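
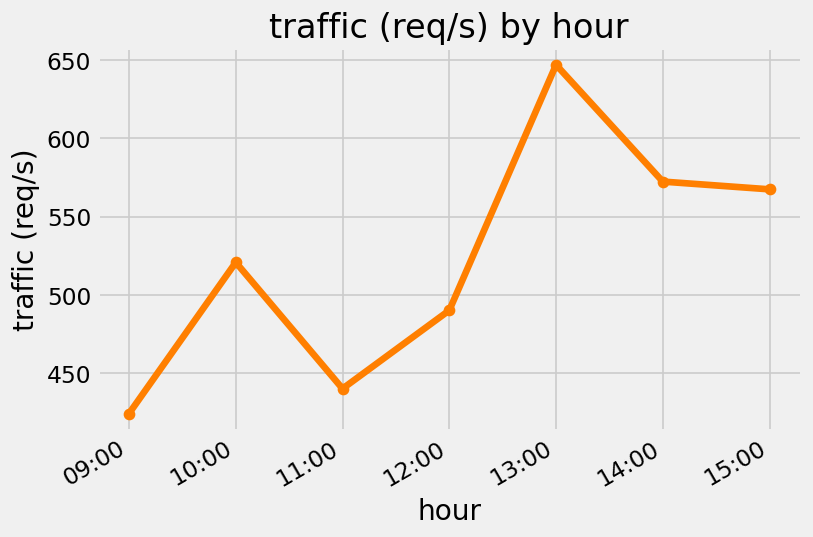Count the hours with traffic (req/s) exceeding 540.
Above 540: 13:00, 14:00, 15:00.

3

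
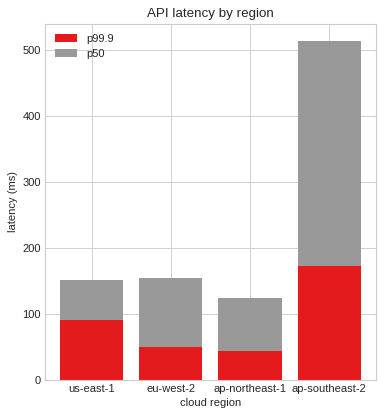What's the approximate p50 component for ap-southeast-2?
≈ 350

p50 top ≈ 500, bottom ≈ 150; segment ≈ 350.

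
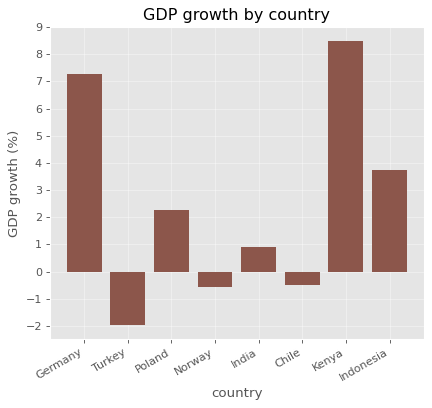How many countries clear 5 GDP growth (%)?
2

Above 5: Germany, Kenya.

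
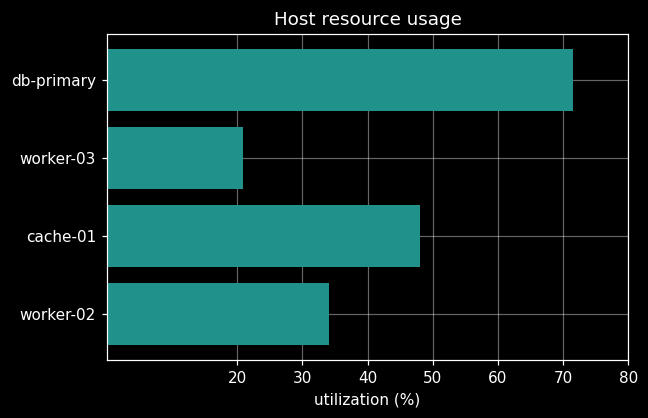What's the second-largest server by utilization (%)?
Top 3: db-primary ≈ 70, cache-01 ≈ 50, worker-02 ≈ 30.

cache-01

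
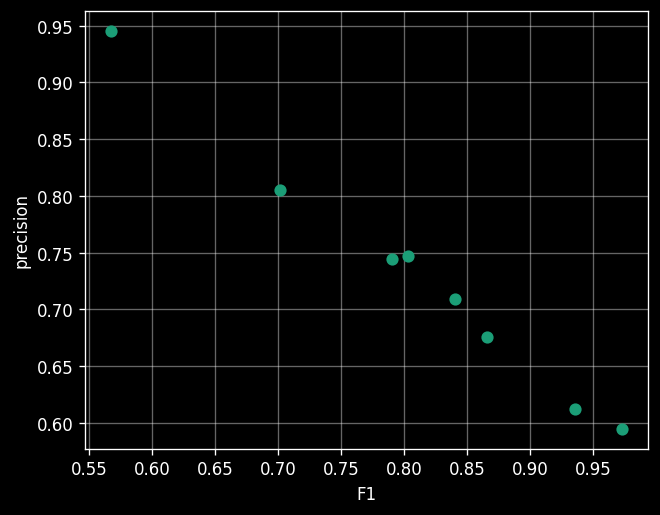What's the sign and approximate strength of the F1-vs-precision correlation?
Points are negatively correlated; strong (|r| ≈ 1.0).

negative, strong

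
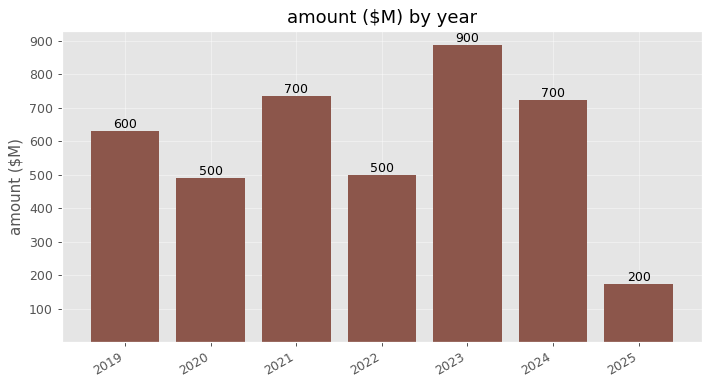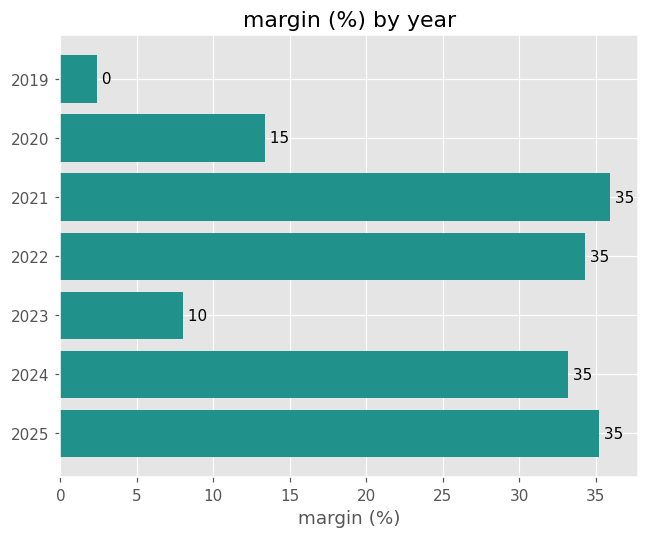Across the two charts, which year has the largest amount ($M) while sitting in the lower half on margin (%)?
Chart 2 median margin (%) ≈ 35; below-median years: 2019, 2020, 2023. Among those, 2023 has the highest amount ($M) (≈ 900).

2023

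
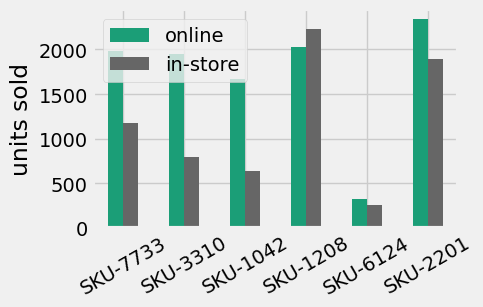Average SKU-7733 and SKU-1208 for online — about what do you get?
(2000 + 2000) / 2 ≈ 2000.

≈ 2000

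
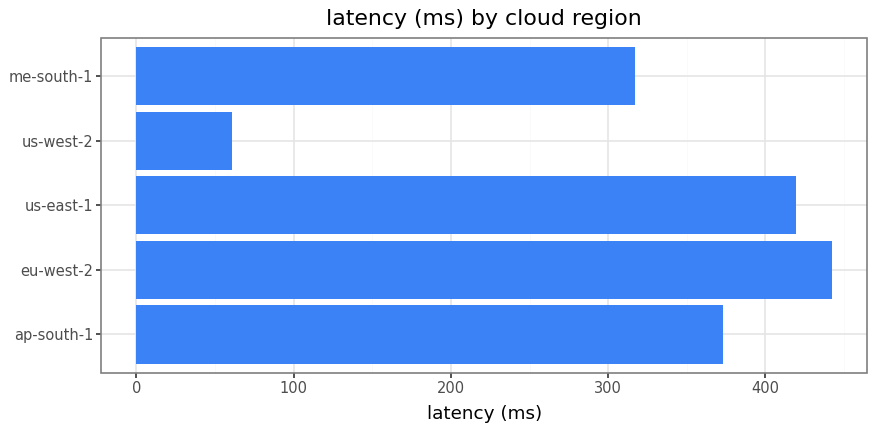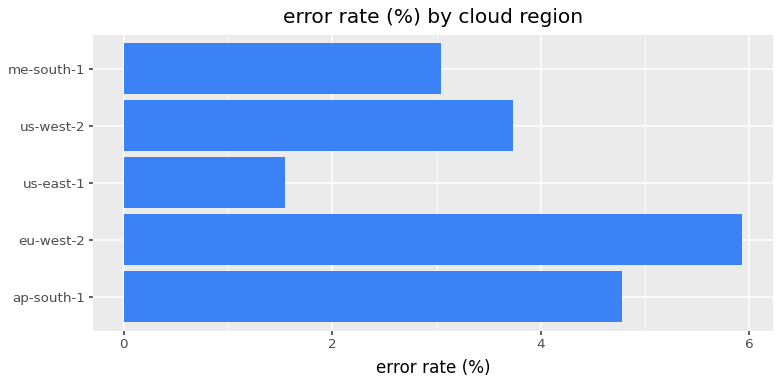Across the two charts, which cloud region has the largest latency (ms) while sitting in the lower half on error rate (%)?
Chart 2 median error rate (%) ≈ 4; below-median cloud regions: us-east-1, me-south-1. Among those, us-east-1 has the highest latency (ms) (≈ 400).

us-east-1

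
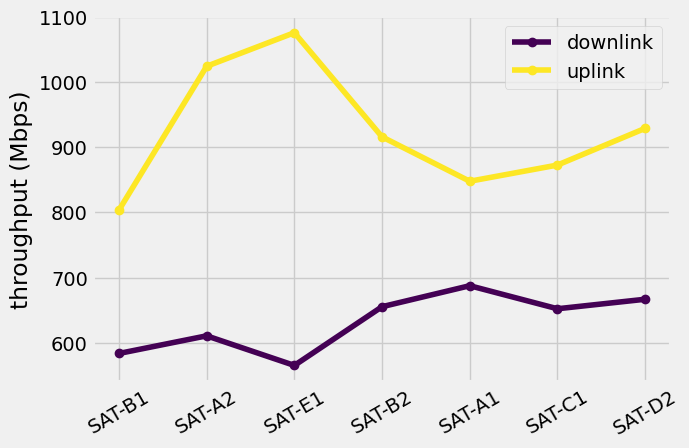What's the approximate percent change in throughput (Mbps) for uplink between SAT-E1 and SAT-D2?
SAT-E1 ≈ 1100, SAT-D2 ≈ 950; (950 − 1100) / 1100 ≈ -13.6%.

≈ -13.6%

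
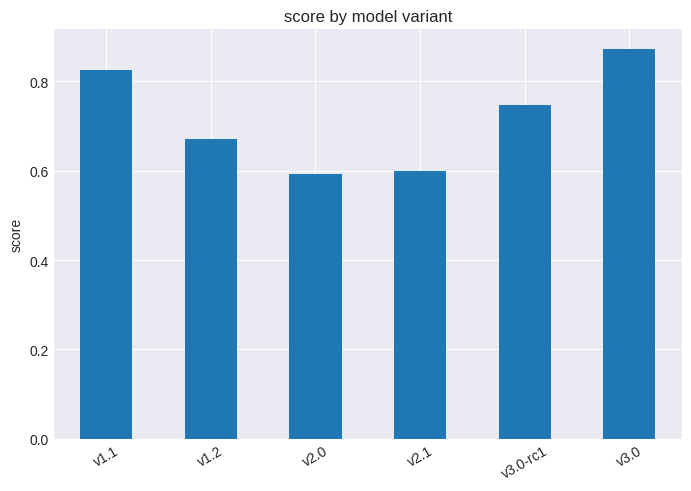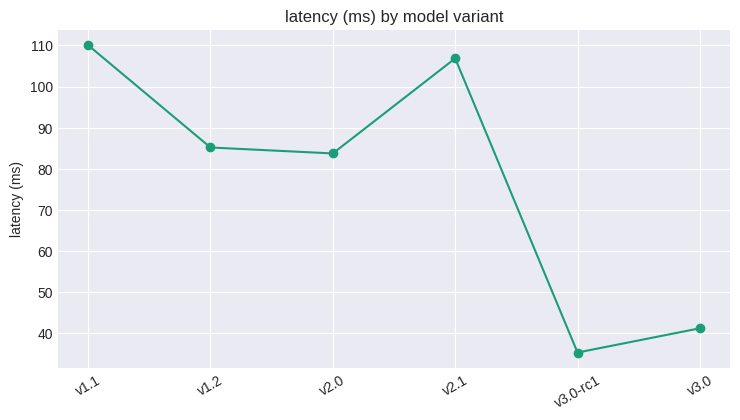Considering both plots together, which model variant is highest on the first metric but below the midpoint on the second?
v3.0

Chart 2 median latency (ms) ≈ 80; below-median model variants: v2.0, v3.0-rc1, v3.0. Among those, v3.0 has the highest score (≈ 0.9).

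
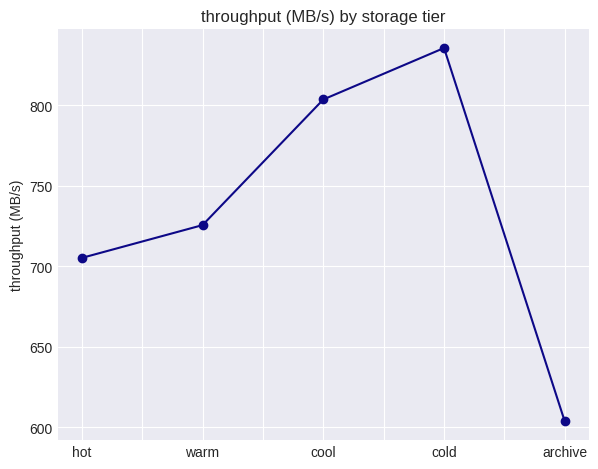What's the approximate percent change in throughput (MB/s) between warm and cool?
≈ +11.1%

warm ≈ 720, cool ≈ 800; (800 − 720) / 720 ≈ +11.1%.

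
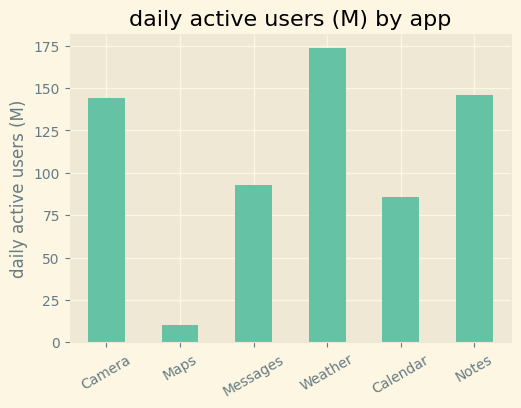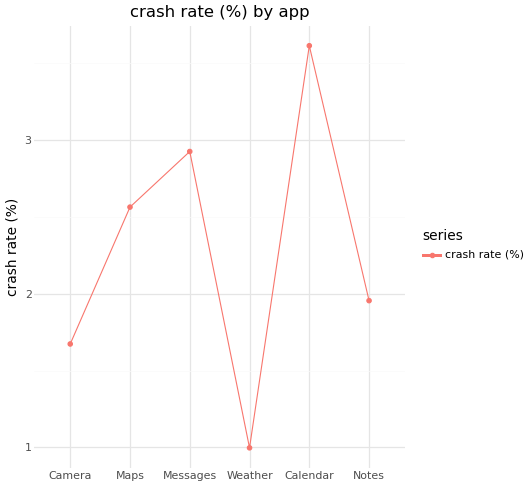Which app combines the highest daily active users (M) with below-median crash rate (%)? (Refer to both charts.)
Weather

Chart 2 median crash rate (%) ≈ 2.5; below-median apps: Camera, Weather, Notes. Among those, Weather has the highest daily active users (M) (≈ 180).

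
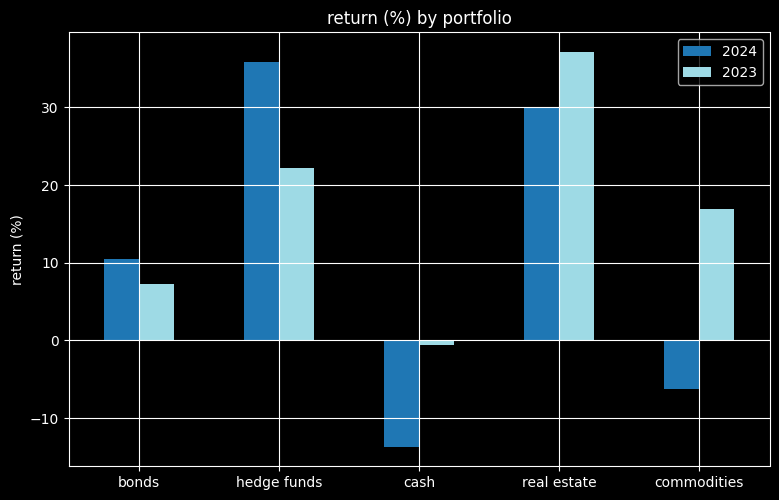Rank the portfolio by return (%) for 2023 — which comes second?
hedge funds

Top 3 for 2023: real estate ≈ 35, hedge funds ≈ 20, commodities ≈ 15.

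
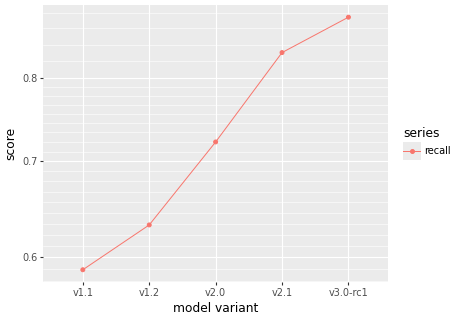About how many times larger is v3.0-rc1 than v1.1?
v3.0-rc1 ≈ 0.90, v1.1 ≈ 0.60; 0.90/0.60 ≈ 1.5.

≈ 1.5×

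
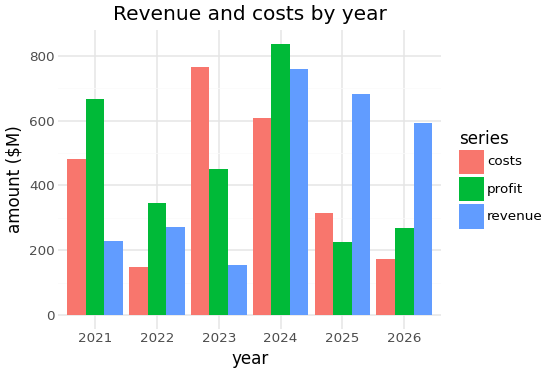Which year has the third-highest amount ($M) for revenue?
2026

Top 4 for revenue: 2024 ≈ 800, 2025 ≈ 700, 2026 ≈ 600, 2022 ≈ 300.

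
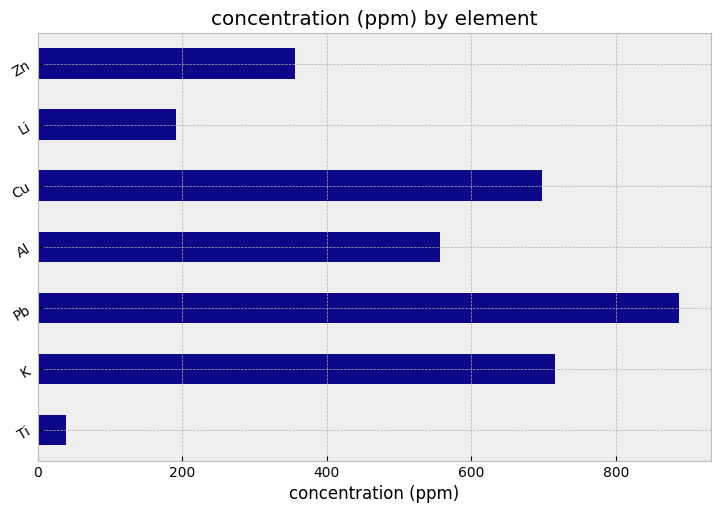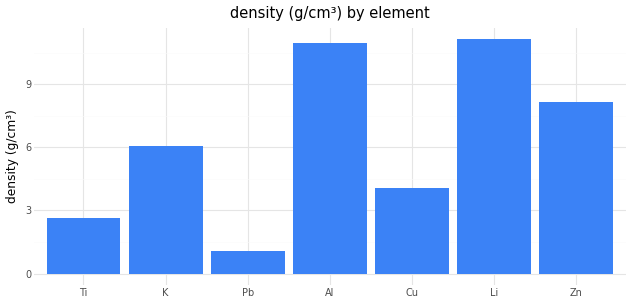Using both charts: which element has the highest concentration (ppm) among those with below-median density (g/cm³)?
Pb

Chart 2 median density (g/cm³) ≈ 6; below-median elements: Ti, Pb, Cu. Among those, Pb has the highest concentration (ppm) (≈ 900).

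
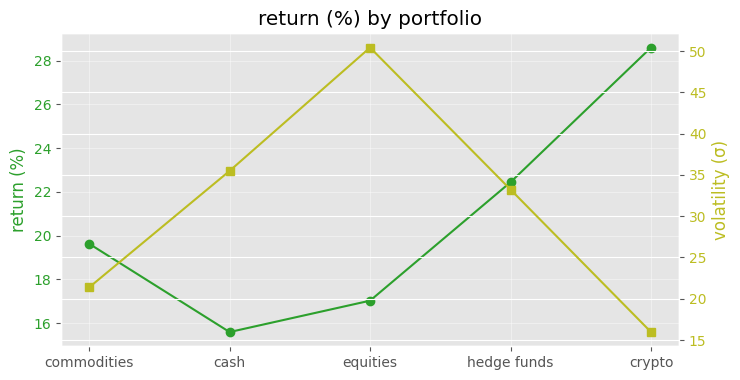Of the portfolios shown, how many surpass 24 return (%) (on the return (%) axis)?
Above 24: crypto.

1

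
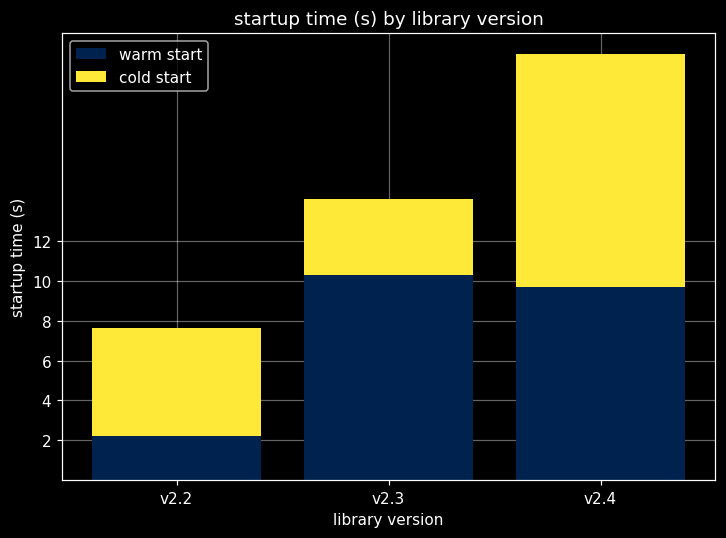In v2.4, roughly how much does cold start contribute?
≈ 12

cold start top ≈ 22, bottom ≈ 10; segment ≈ 12.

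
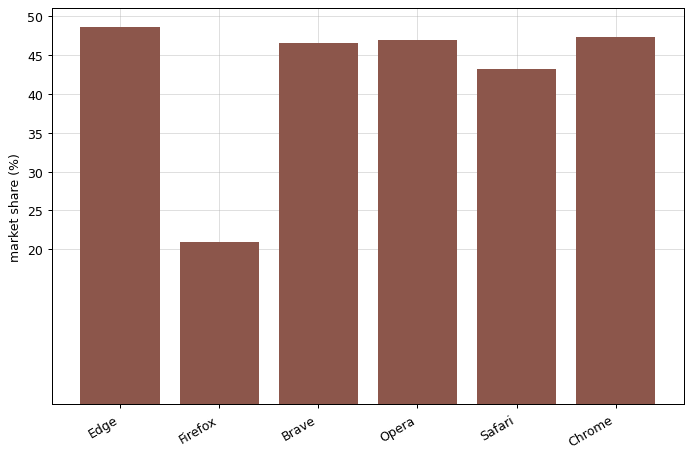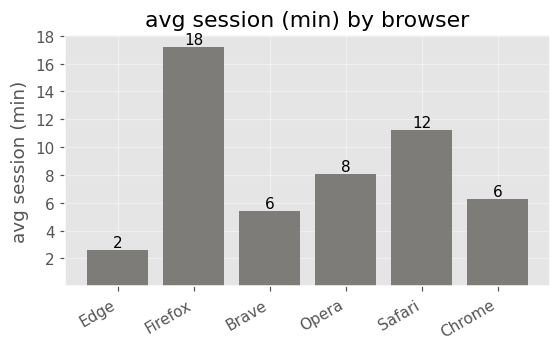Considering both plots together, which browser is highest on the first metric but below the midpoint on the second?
Edge

Chart 2 median avg session (min) ≈ 8; below-median browsers: Edge, Brave, Chrome. Among those, Edge has the highest market share (%) (≈ 50).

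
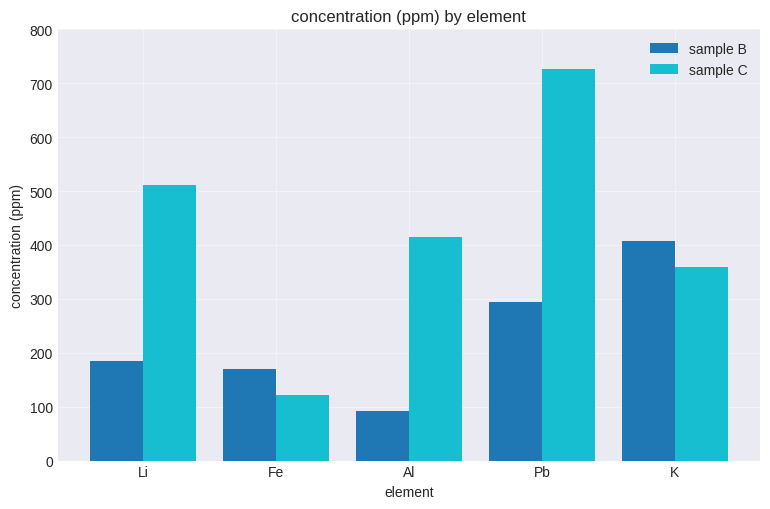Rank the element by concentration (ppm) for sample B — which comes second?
Pb

Top 3 for sample B: K ≈ 400, Pb ≈ 300, Li ≈ 200.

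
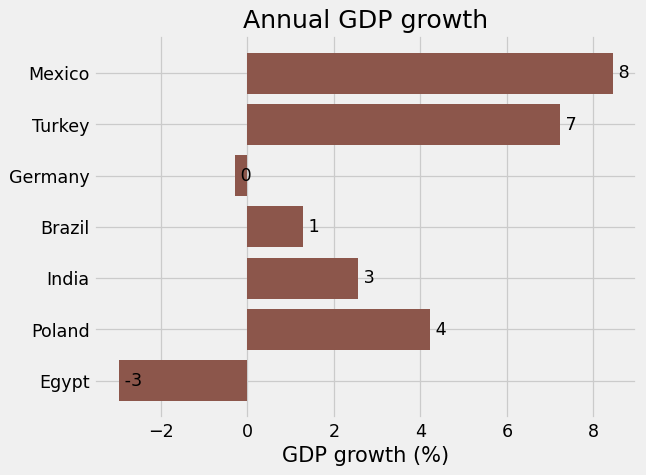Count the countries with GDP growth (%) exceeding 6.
Above 6: Mexico, Turkey.

2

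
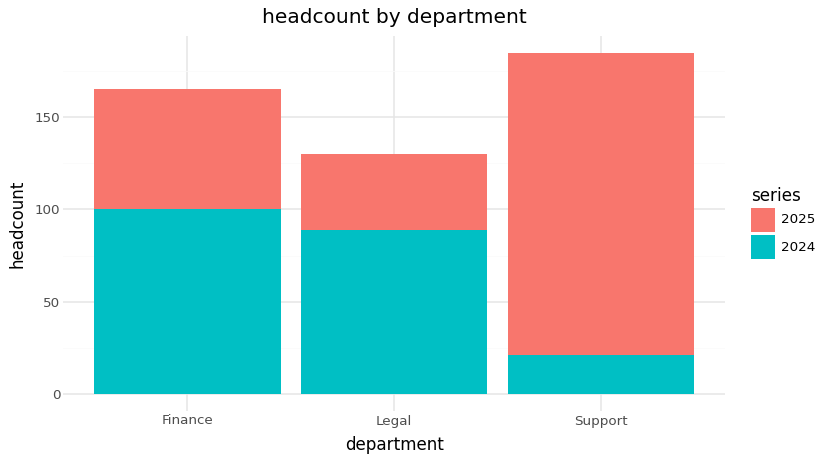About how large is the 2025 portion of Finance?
≈ 60

2025 top ≈ 160, bottom ≈ 100; segment ≈ 60.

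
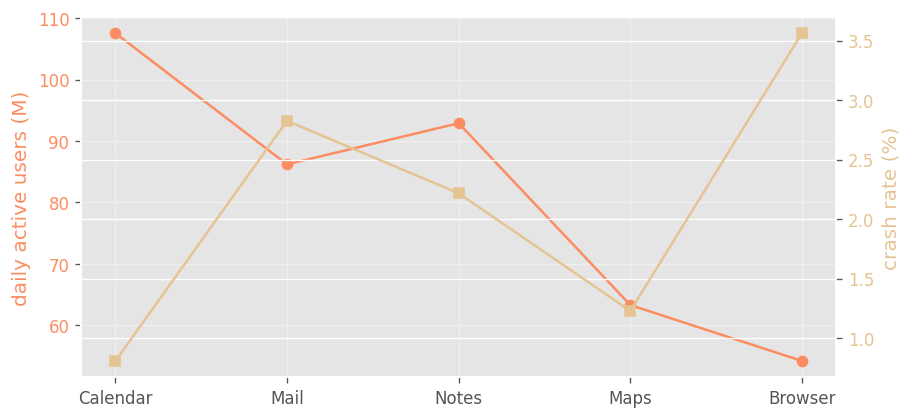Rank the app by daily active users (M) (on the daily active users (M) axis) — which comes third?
Mail

Top 4 (on the daily active users (M) axis): Calendar ≈ 110, Notes ≈ 95, Mail ≈ 85, Maps ≈ 65.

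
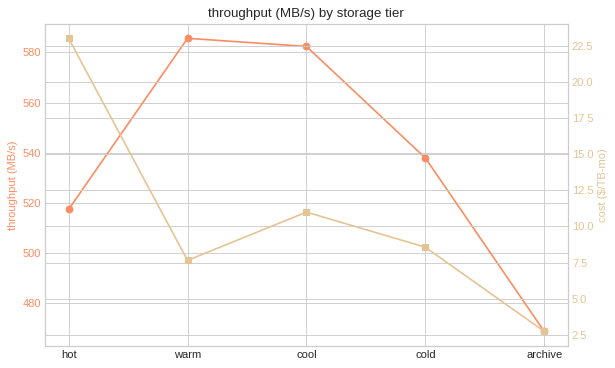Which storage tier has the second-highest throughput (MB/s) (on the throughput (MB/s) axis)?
Top 3 (on the throughput (MB/s) axis): warm ≈ 590, cool ≈ 580, cold ≈ 540.

cool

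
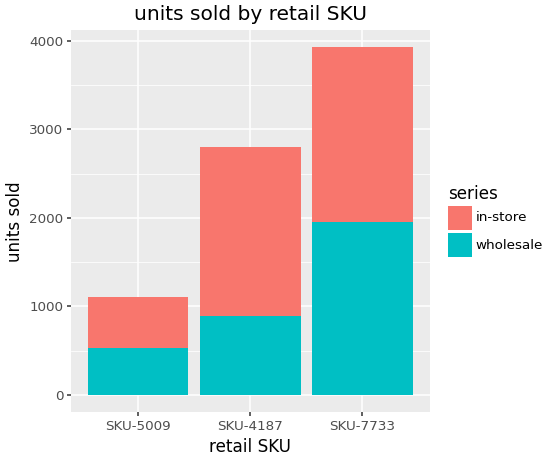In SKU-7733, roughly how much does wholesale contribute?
≈ 2000

wholesale top ≈ 2000, bottom ≈ 0; segment ≈ 2000.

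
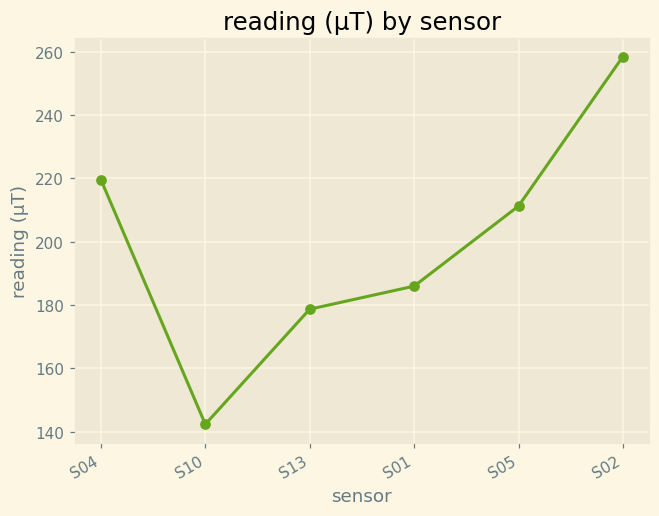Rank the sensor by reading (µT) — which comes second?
S04

Top 3: S02 ≈ 260, S04 ≈ 220, S05 ≈ 210.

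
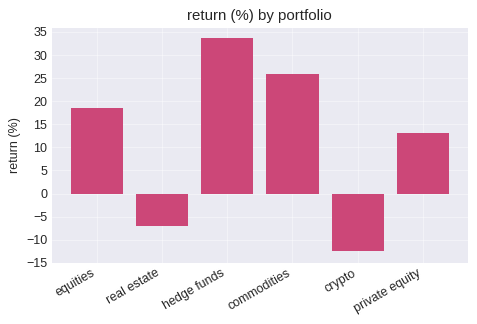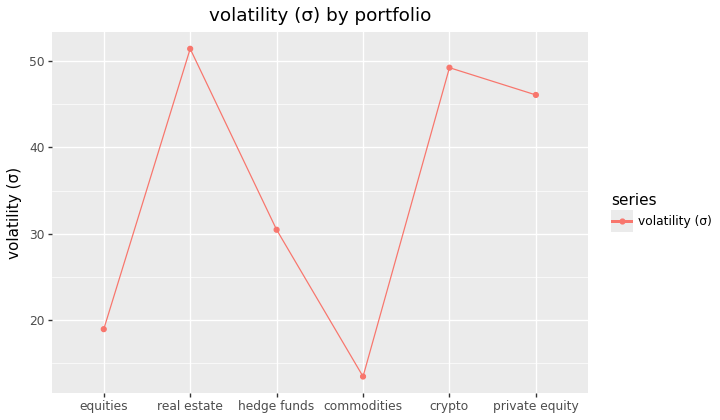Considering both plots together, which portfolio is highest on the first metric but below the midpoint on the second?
Chart 2 median volatility (σ) ≈ 40; below-median portfolios: equities, hedge funds, commodities. Among those, hedge funds has the highest return (%) (≈ 35).

hedge funds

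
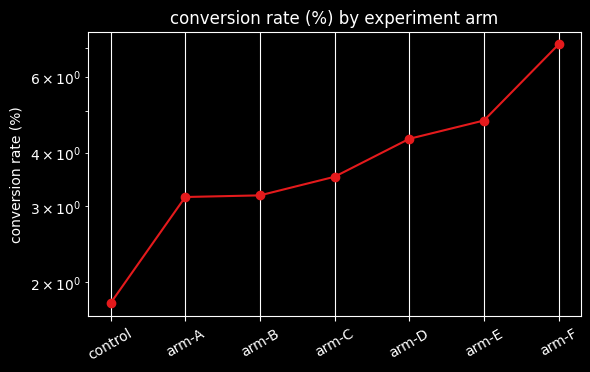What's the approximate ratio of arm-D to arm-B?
arm-D ≈ 4.5, arm-B ≈ 3.0; 4.5/3.0 ≈ 1.5.

≈ 1.5×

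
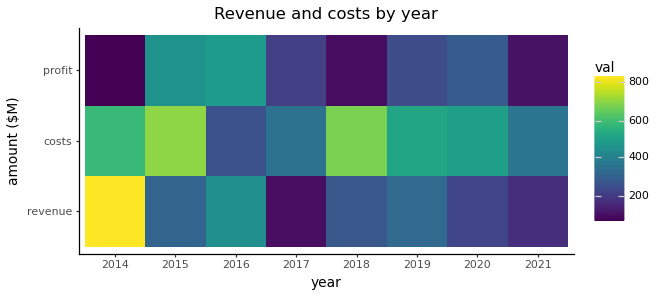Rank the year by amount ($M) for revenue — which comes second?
Top 3 for revenue: 2014 ≈ 800, 2016 ≈ 400, 2019 ≈ 300.

2016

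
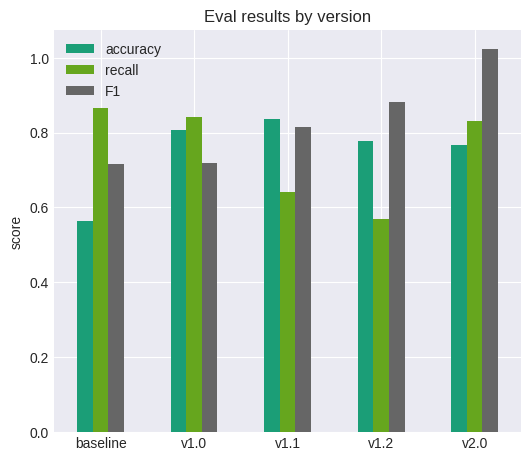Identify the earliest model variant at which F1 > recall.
v1.1

v1.0: F1 ≈ 0.7 vs recall ≈ 0.8 (not yet); v1.1: F1 ≈ 0.8 vs recall ≈ 0.6 (first crossover).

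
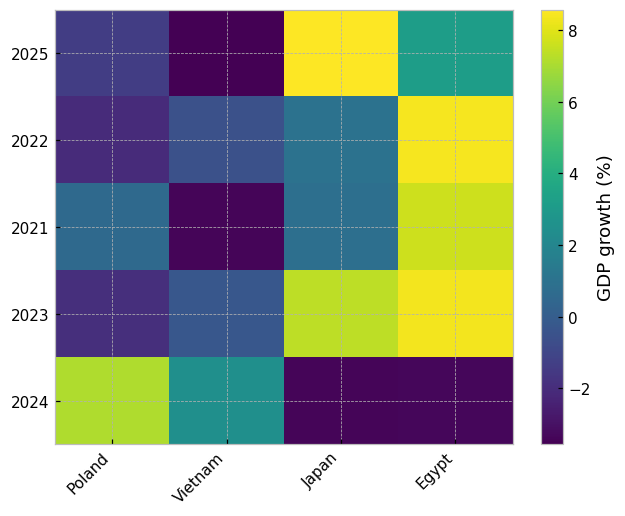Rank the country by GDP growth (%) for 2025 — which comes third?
Poland

Top 4 for 2025: Japan ≈ 8, Egypt ≈ 4, Poland ≈ -2, Vietnam ≈ -4.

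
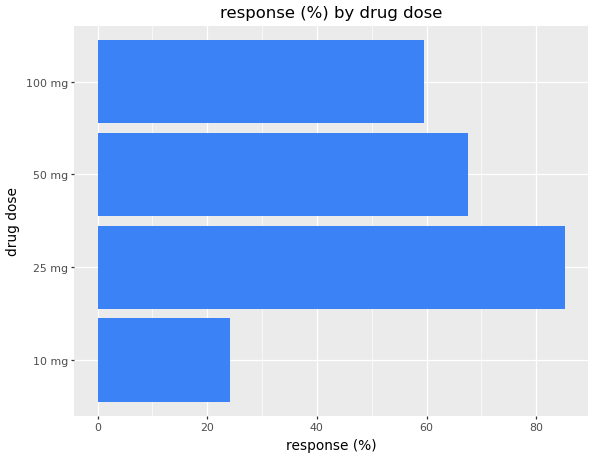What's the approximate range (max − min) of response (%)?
≈ 70

Max 25 mg ≈ 90, min 10 mg ≈ 20; range ≈ 70.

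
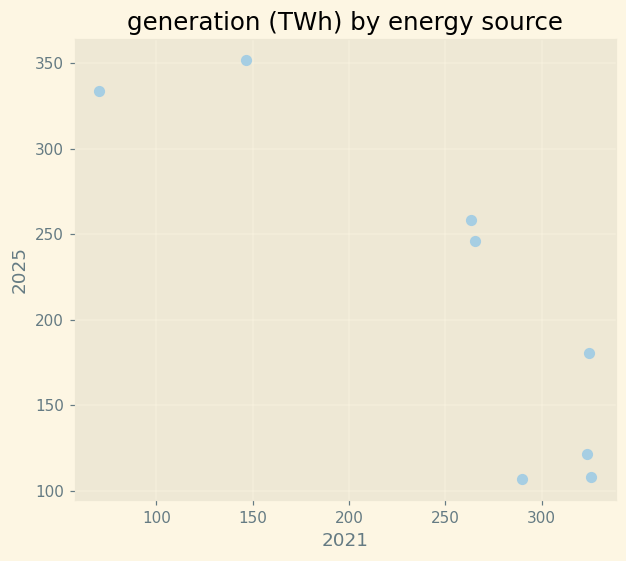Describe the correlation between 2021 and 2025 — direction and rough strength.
Points are negatively correlated; strong (|r| ≈ 0.9).

negative, strong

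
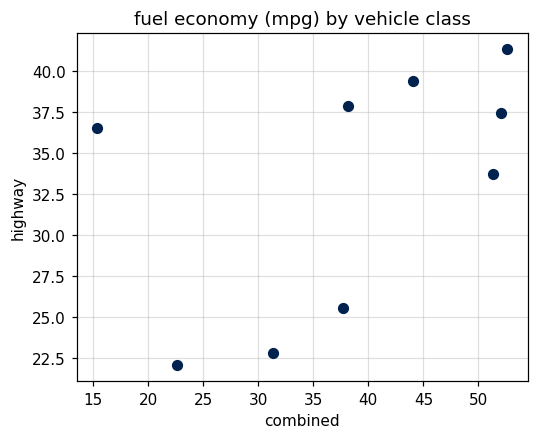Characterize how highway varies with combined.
Points are positively correlated; moderate (|r| ≈ 0.5).

positive, moderate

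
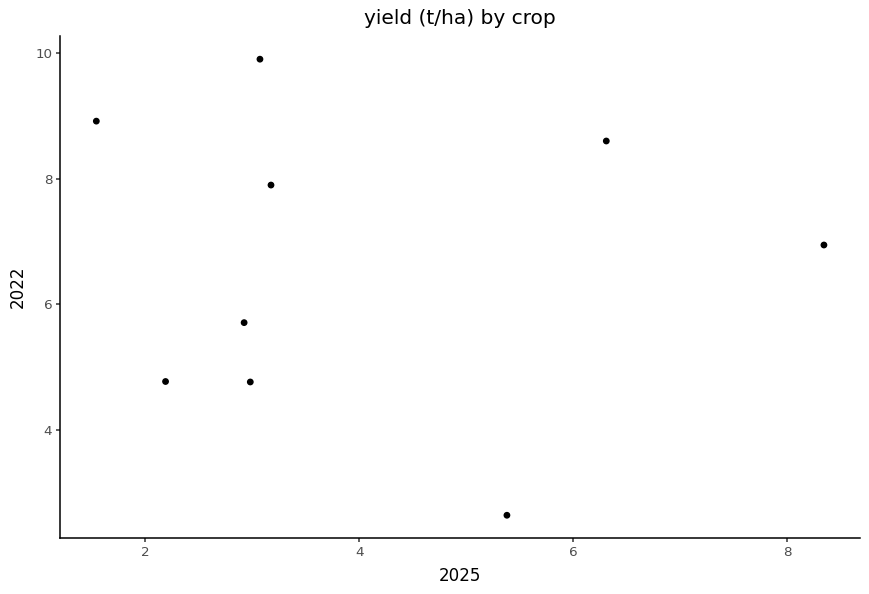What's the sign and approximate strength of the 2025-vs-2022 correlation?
no clear correlation

Points are roughly uncorrelated; weak (|r| ≈ 0.1).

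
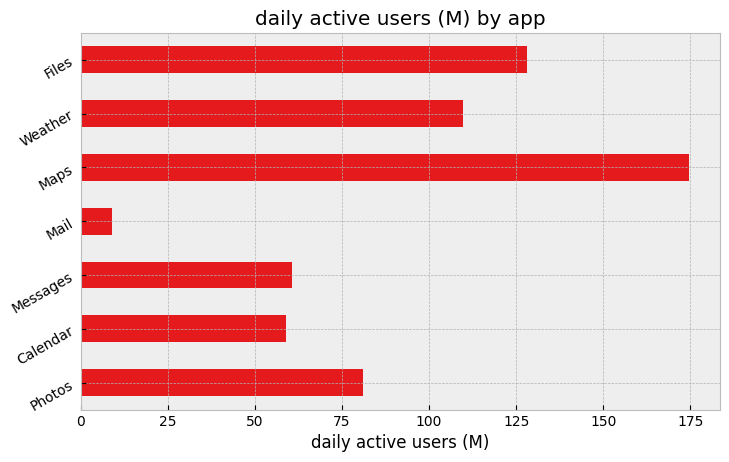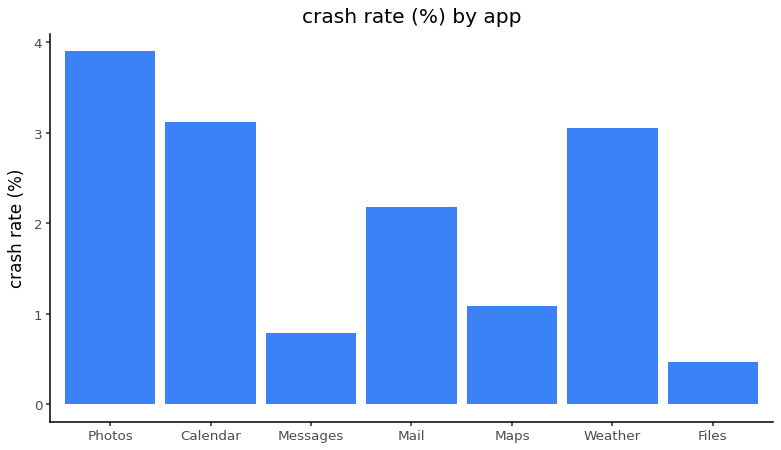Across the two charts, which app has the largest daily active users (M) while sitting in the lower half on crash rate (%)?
Maps

Chart 2 median crash rate (%) ≈ 2; below-median apps: Messages, Maps, Files. Among those, Maps has the highest daily active users (M) (≈ 180).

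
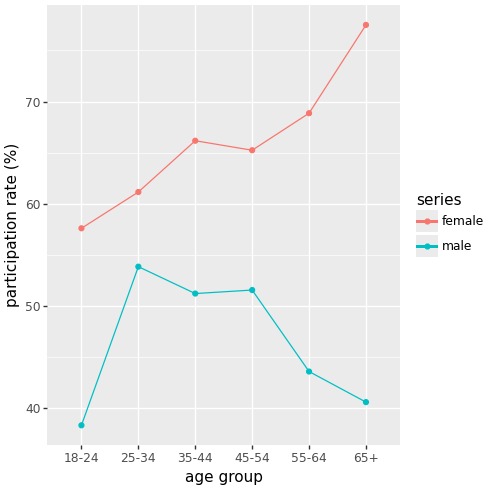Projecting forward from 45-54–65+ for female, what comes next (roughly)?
≈ 80

Last three: 65, 70, 75 → slope ≈ 5/step → next ≈ 80.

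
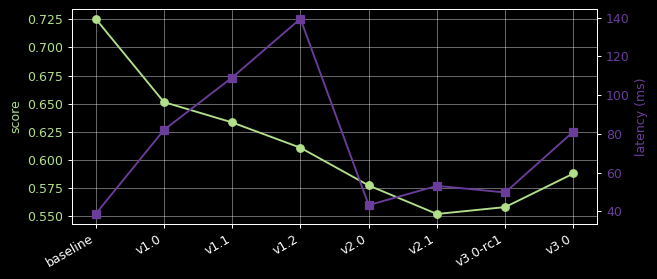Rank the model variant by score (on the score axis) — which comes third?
Top 4 (on the score axis): baseline ≈ 0.72, v1.0 ≈ 0.66, v1.1 ≈ 0.64, v1.2 ≈ 0.62.

v1.1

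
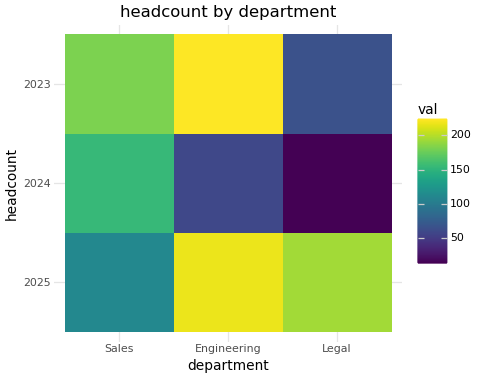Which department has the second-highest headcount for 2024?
Top 3 for 2024: Sales ≈ 160, Engineering ≈ 60, Legal ≈ 20.

Engineering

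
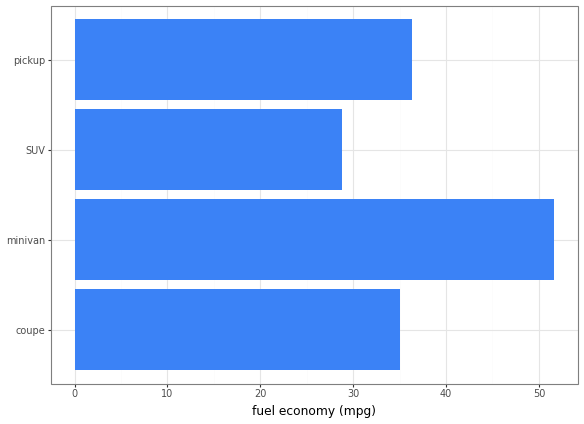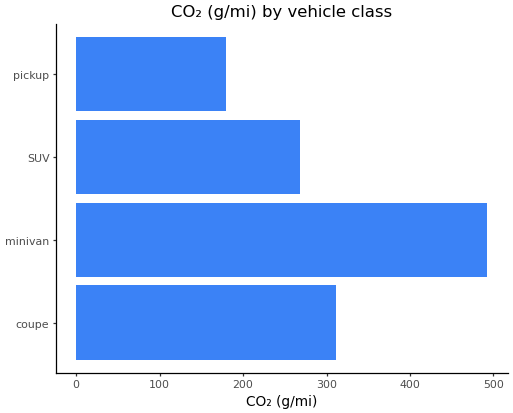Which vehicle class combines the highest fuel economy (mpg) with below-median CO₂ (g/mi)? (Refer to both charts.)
pickup

Chart 2 median CO₂ (g/mi) ≈ 300; below-median vehicle classes: SUV, pickup. Among those, pickup has the highest fuel economy (mpg) (≈ 35).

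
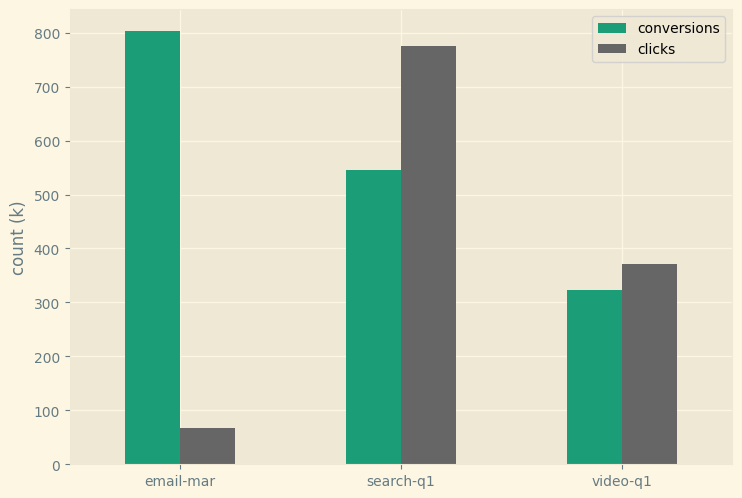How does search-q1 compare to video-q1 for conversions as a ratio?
search-q1 ≈ 500, video-q1 ≈ 300; 500/300 ≈ 1.67.

≈ 1.67×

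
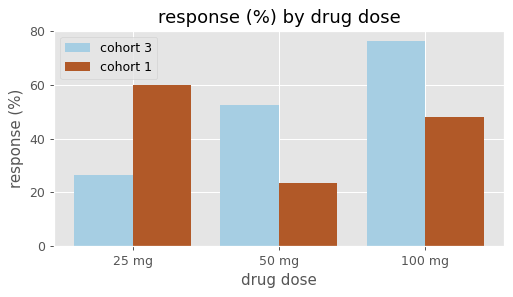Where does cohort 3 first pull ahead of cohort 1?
25 mg: cohort 3 ≈ 30 vs cohort 1 ≈ 60 (not yet); 50 mg: cohort 3 ≈ 50 vs cohort 1 ≈ 20 (first crossover).

50 mg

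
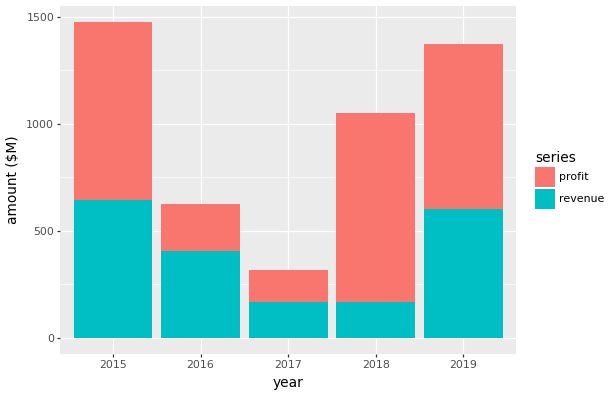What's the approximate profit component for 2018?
≈ 800

profit top ≈ 1000, bottom ≈ 200; segment ≈ 800.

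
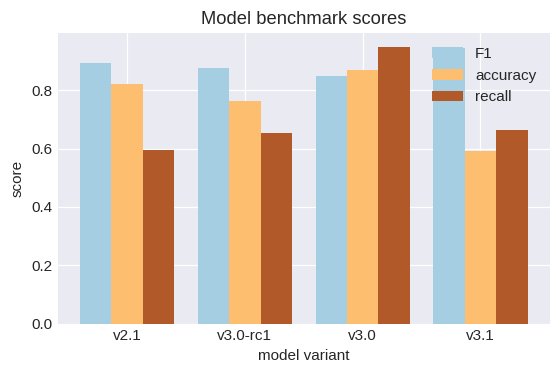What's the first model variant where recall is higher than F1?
v3.0-rc1: recall ≈ 0.7 vs F1 ≈ 0.9 (not yet); v3.0: recall ≈ 0.9 vs F1 ≈ 0.8 (first crossover).

v3.0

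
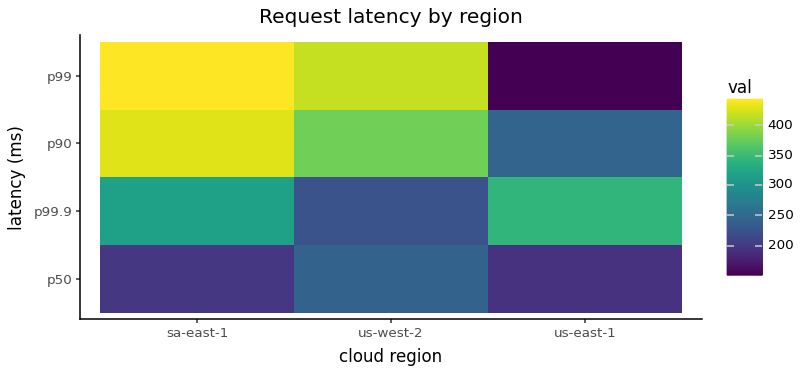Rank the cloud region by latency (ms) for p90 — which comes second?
Top 3 for p90: sa-east-1 ≈ 425, us-west-2 ≈ 375, us-east-1 ≈ 250.

us-west-2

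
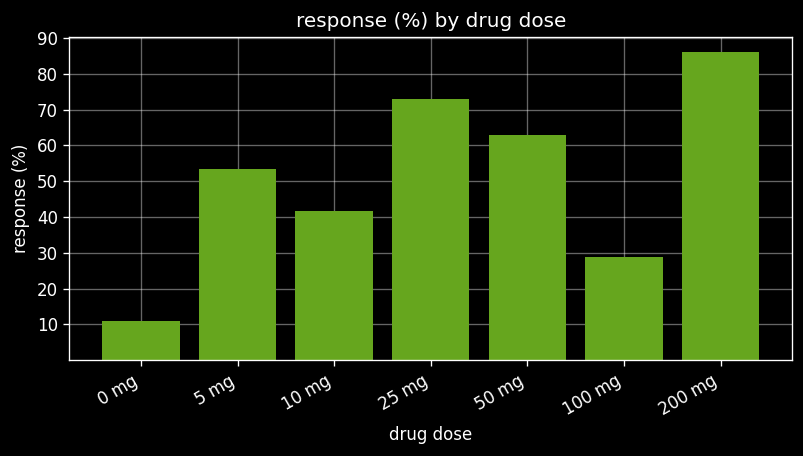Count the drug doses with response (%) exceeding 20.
Above 20: 5 mg, 10 mg, 25 mg, 50 mg, 100 mg, 200 mg.

6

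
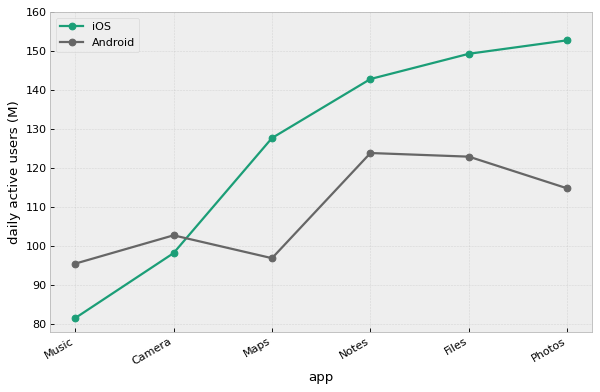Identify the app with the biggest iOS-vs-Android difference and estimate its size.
Photos: iOS ≈ 150, Android ≈ 110 → gap ≈ 40. Next-largest (Maps) is only ≈ 30.

Photos, ≈ 40 M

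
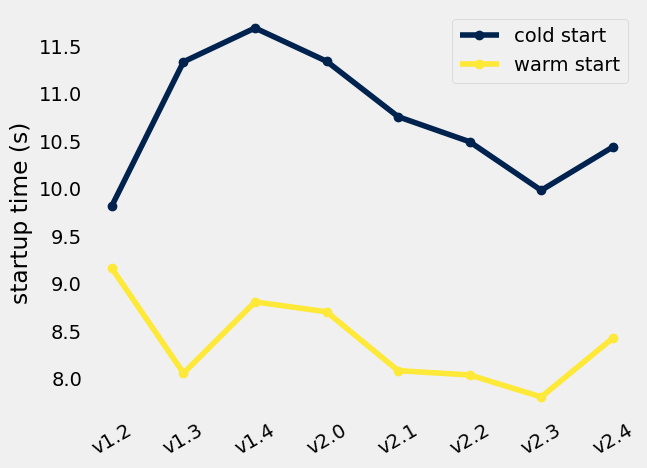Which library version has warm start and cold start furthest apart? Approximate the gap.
v1.3, ≈ 3.5 s

v1.3: warm start ≈ 8.0, cold start ≈ 11.5 → gap ≈ 3.5. Next-largest (v1.4) is only ≈ 2.5.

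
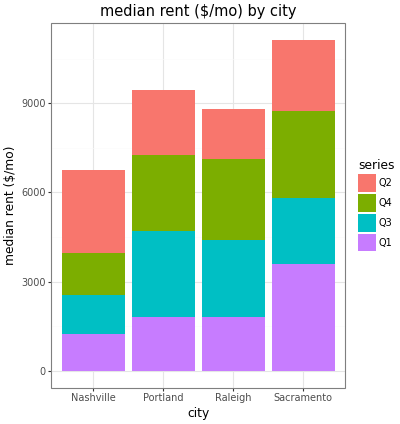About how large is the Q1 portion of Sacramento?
≈ 4000

Q1 top ≈ 4000, bottom ≈ 0; segment ≈ 4000.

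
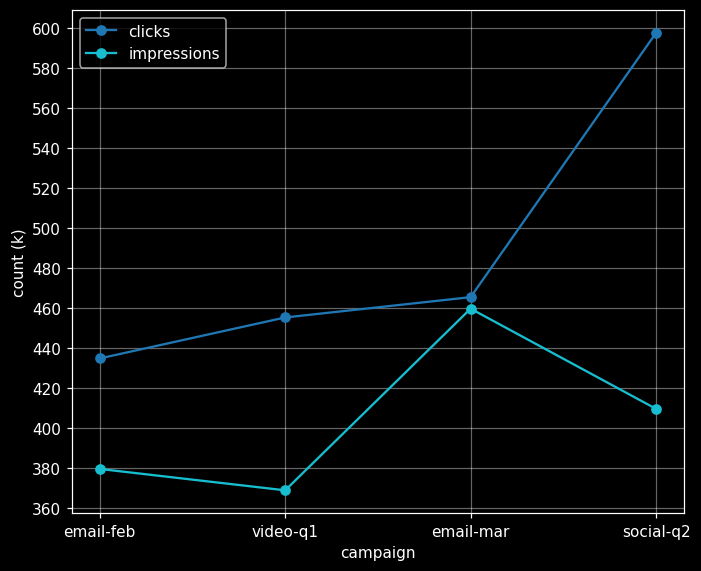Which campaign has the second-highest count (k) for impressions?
Top 3 for impressions: email-mar ≈ 460, social-q2 ≈ 400, email-feb ≈ 380.

social-q2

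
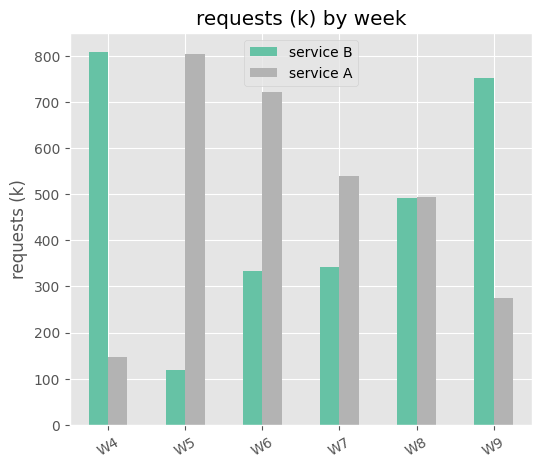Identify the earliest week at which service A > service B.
W4: service A ≈ 100 vs service B ≈ 800 (not yet); W5: service A ≈ 800 vs service B ≈ 100 (first crossover).

W5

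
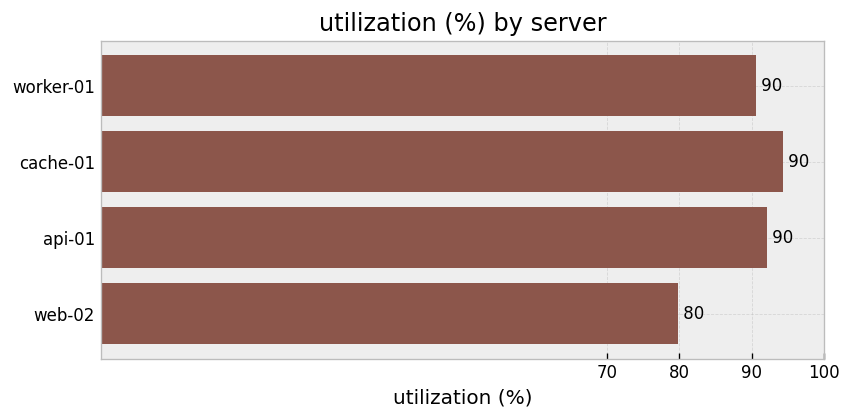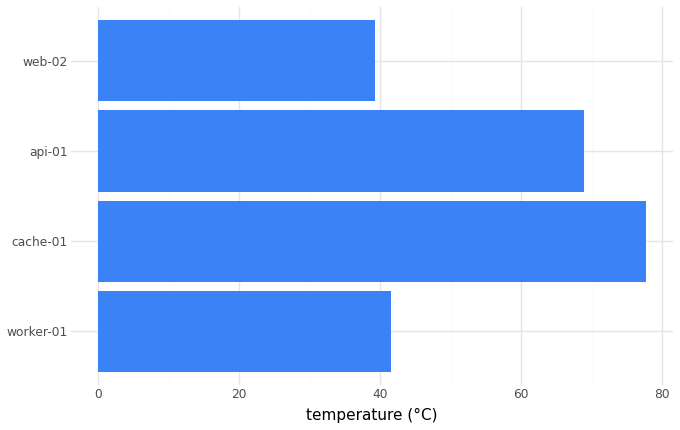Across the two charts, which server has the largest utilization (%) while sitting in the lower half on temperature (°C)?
worker-01

Chart 2 median temperature (°C) ≈ 60; below-median servers: worker-01, web-02. Among those, worker-01 has the highest utilization (%) (≈ 90).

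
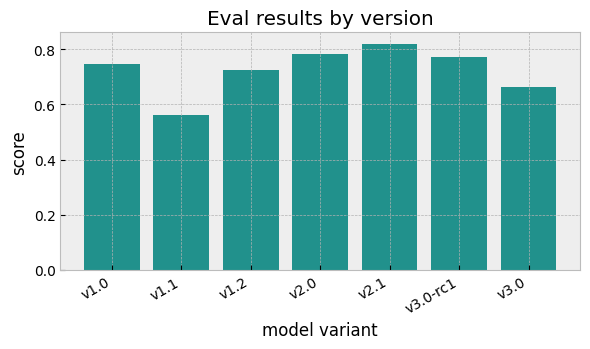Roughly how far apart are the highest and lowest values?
≈ 0.2

Max v2.1 ≈ 0.8, min v1.1 ≈ 0.6; range ≈ 0.2.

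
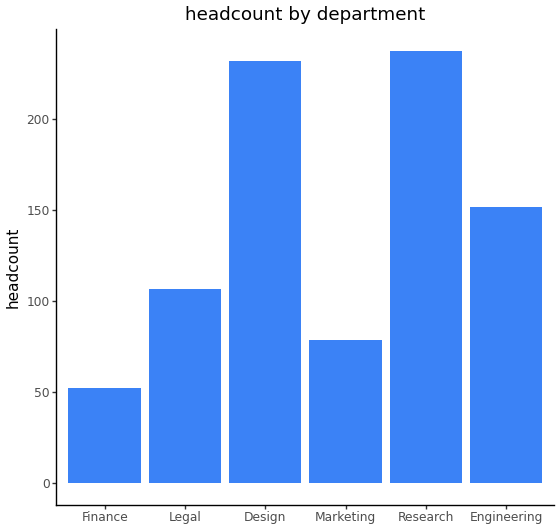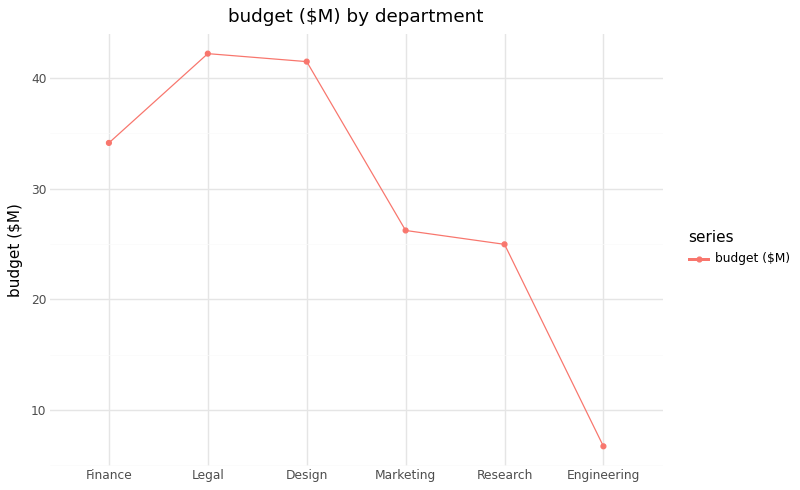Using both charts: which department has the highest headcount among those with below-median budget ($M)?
Chart 2 median budget ($M) ≈ 30; below-median departments: Marketing, Research, Engineering. Among those, Research has the highest headcount (≈ 225).

Research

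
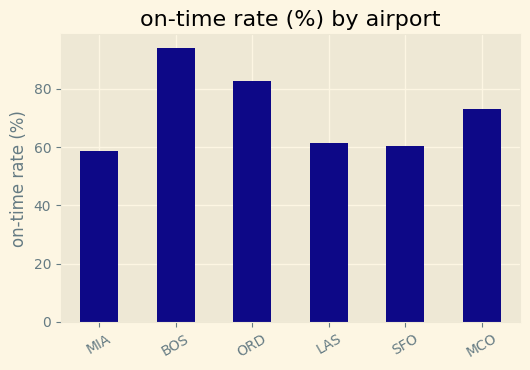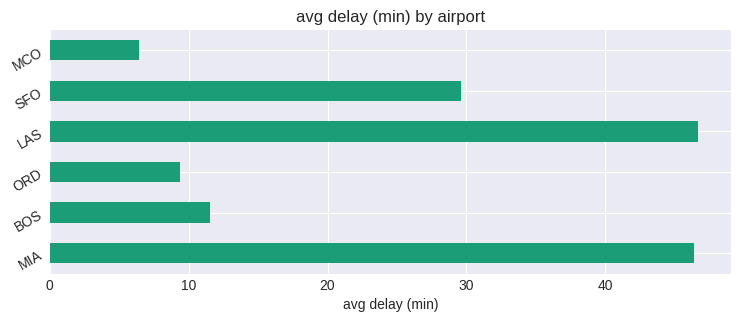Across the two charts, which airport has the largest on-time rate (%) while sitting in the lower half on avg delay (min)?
Chart 2 median avg delay (min) ≈ 20; below-median airports: BOS, ORD, MCO. Among those, BOS has the highest on-time rate (%) (≈ 90).

BOS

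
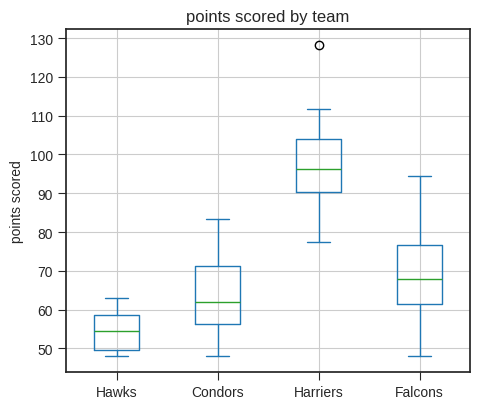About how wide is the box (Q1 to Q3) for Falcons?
Q3 ≈ 75, Q1 ≈ 60; IQR ≈ 15.

≈ 15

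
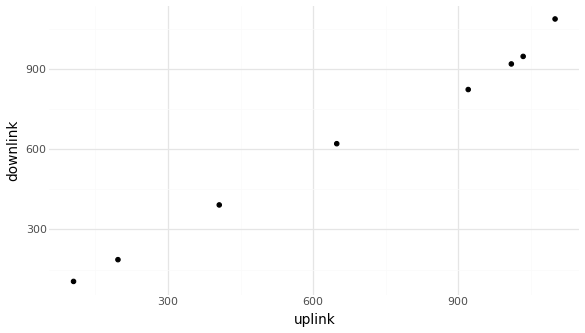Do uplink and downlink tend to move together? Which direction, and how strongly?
Points are positively correlated; strong (|r| ≈ 1.0).

positive, strong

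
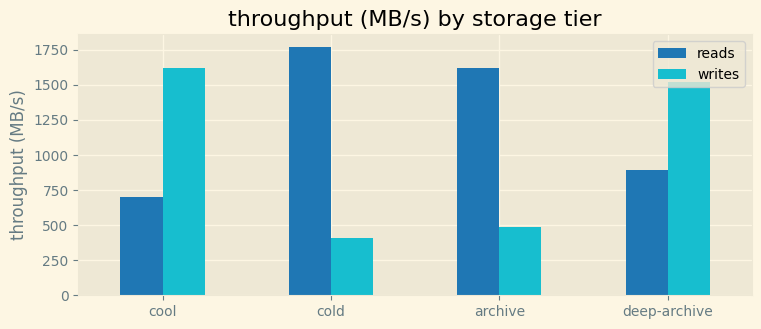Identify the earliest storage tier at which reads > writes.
cool: reads ≈ 600 vs writes ≈ 1600 (not yet); cold: reads ≈ 1800 vs writes ≈ 400 (first crossover).

cold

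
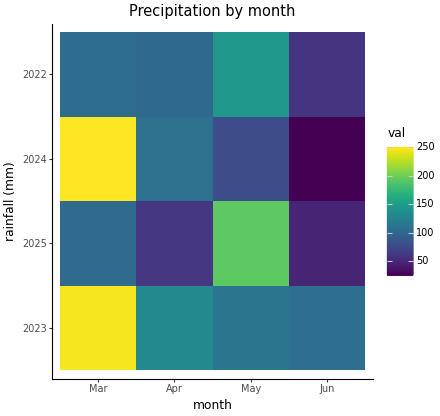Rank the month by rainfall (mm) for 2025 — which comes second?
Mar

Top 3 for 2025: May ≈ 200, Mar ≈ 100, Apr ≈ 60.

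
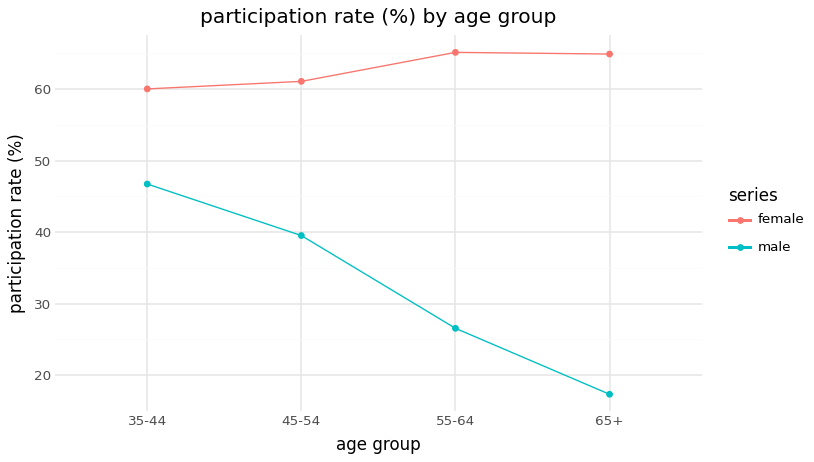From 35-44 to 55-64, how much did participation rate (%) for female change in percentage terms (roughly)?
≈ +8.3%

35-44 ≈ 60, 55-64 ≈ 65; (65 − 60) / 60 ≈ +8.3%.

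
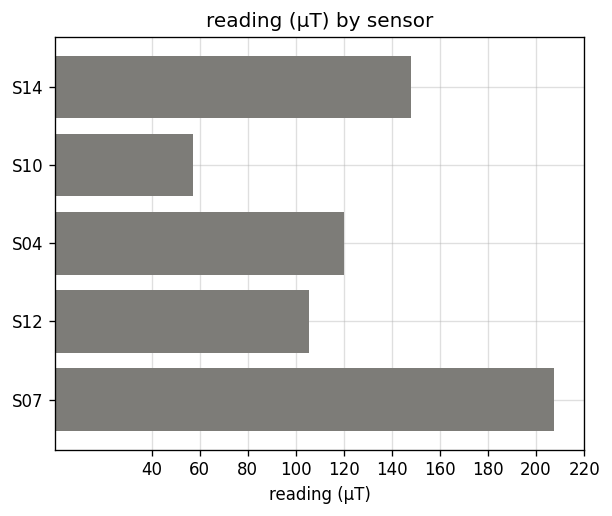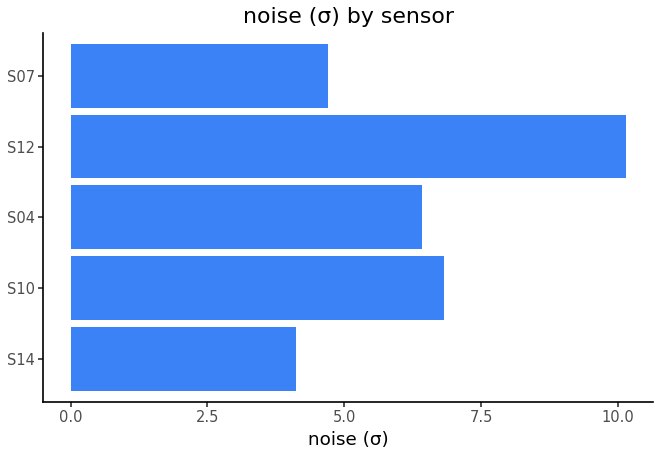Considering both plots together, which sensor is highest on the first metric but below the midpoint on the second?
Chart 2 median noise (σ) ≈ 6; below-median sensors: S14, S07. Among those, S07 has the highest reading (µT) (≈ 200).

S07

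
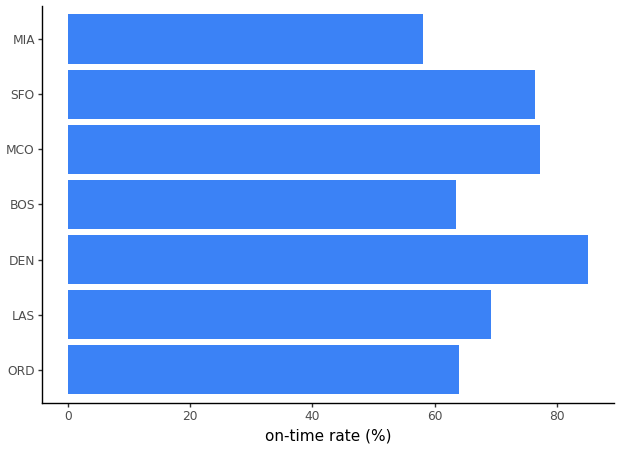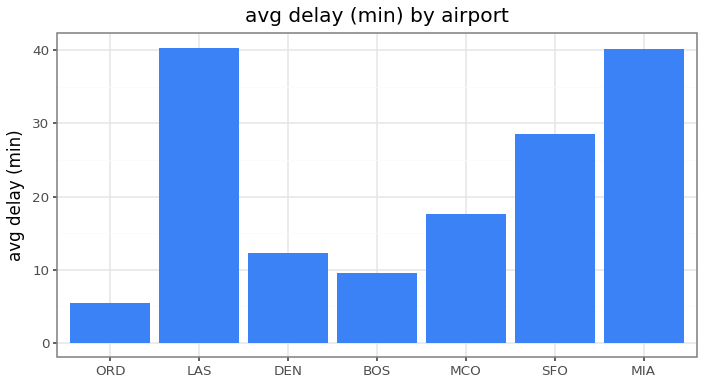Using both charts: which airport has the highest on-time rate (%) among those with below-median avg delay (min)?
Chart 2 median avg delay (min) ≈ 20; below-median airports: ORD, DEN, BOS. Among those, DEN has the highest on-time rate (%) (≈ 90).

DEN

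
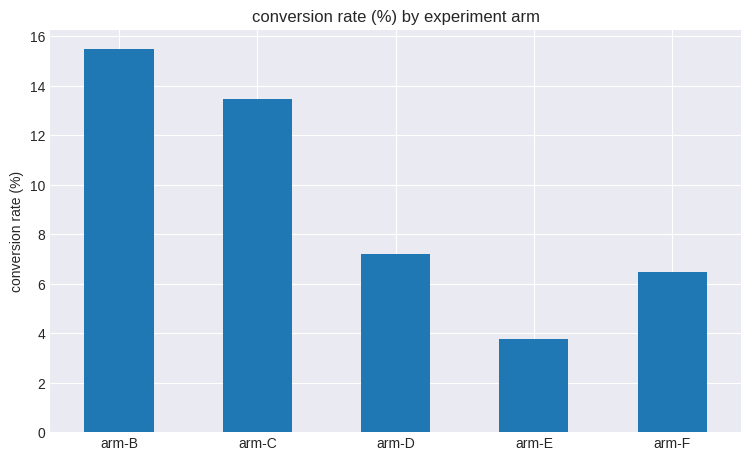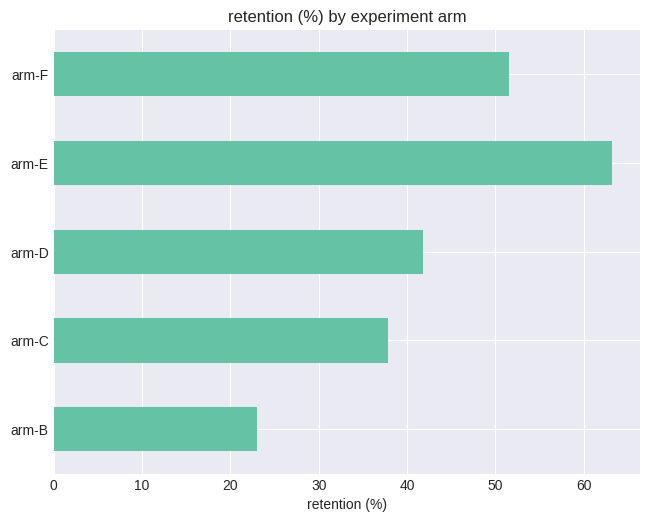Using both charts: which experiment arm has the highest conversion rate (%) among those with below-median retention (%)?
Chart 2 median retention (%) ≈ 40; below-median experiment arms: arm-B, arm-C. Among those, arm-B has the highest conversion rate (%) (≈ 16).

arm-B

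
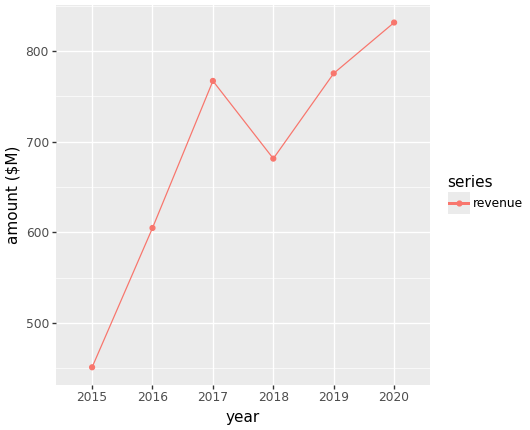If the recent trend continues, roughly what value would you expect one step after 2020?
≈ 925

Last three: 700, 800, 850 → slope ≈ 75/step → next ≈ 925.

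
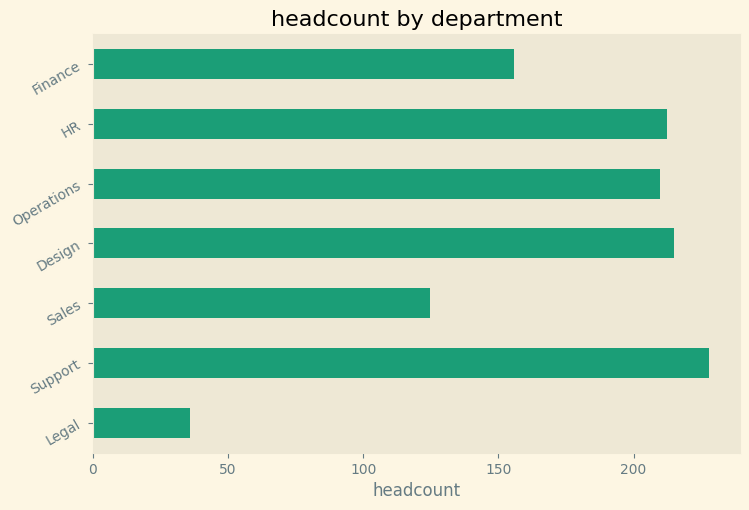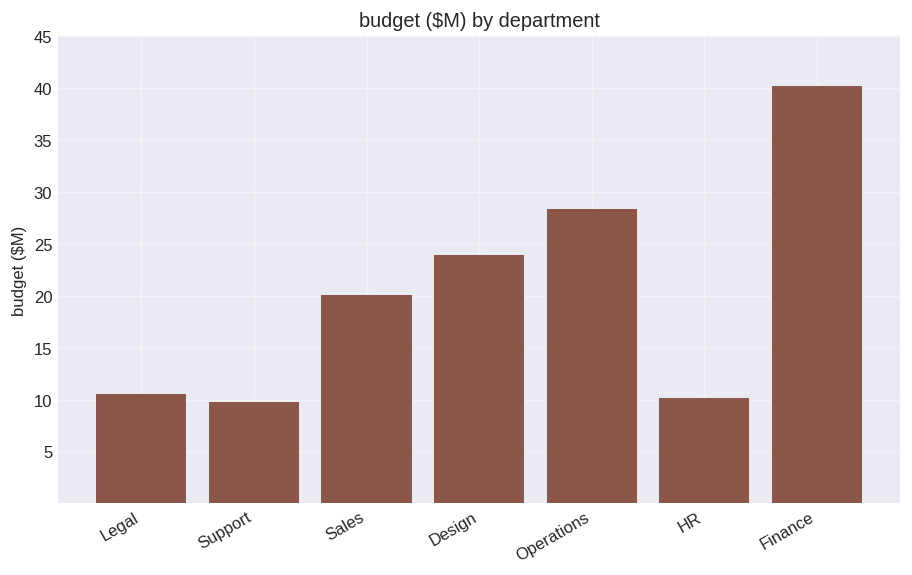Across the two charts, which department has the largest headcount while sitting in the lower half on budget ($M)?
Support

Chart 2 median budget ($M) ≈ 20; below-median departments: Legal, Support, HR. Among those, Support has the highest headcount (≈ 225).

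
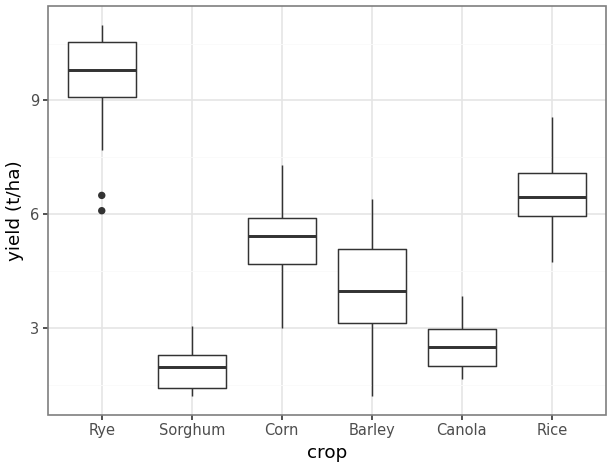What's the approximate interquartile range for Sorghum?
Q3 ≈ 2, Q1 ≈ 1; IQR ≈ 1.

≈ 1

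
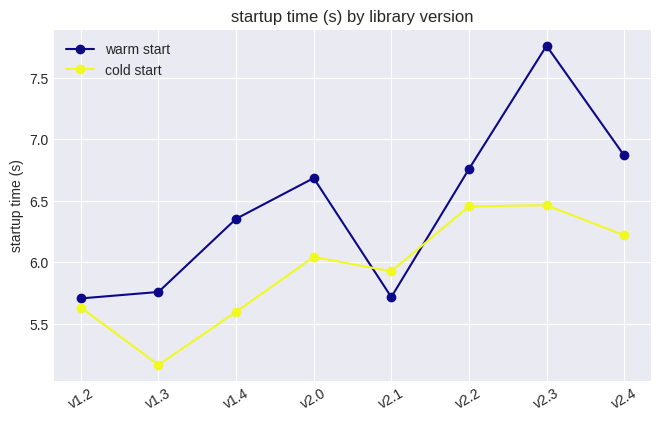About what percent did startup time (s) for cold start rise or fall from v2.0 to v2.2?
v2.0 ≈ 6.0, v2.2 ≈ 6.5; (6.5 − 6.0) / 6.0 ≈ +8.3%.

≈ +8.3%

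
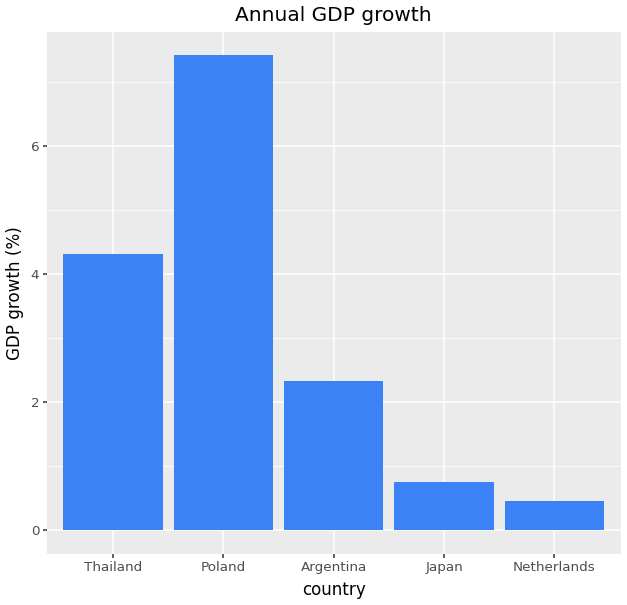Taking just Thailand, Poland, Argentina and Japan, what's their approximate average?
(4 + 7 + 2 + 1) / 4 ≈ 4.

≈ 4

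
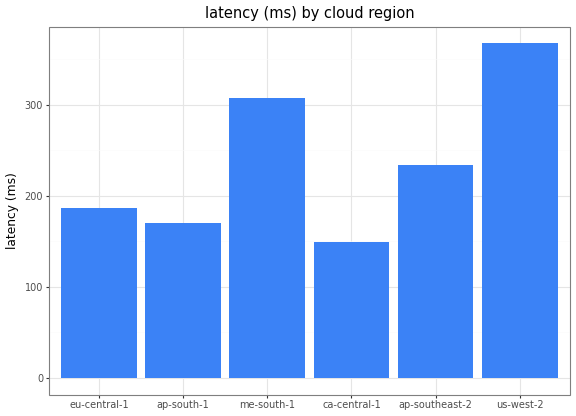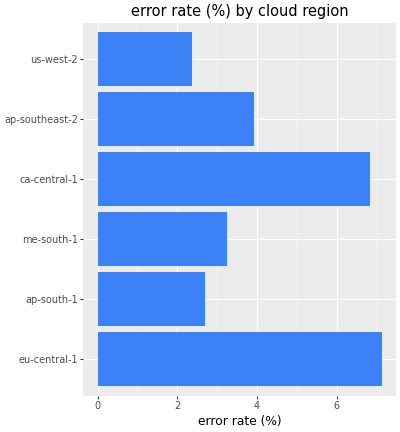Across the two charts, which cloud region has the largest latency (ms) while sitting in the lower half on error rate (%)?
us-west-2

Chart 2 median error rate (%) ≈ 4; below-median cloud regions: ap-south-1, me-south-1, us-west-2. Among those, us-west-2 has the highest latency (ms) (≈ 350).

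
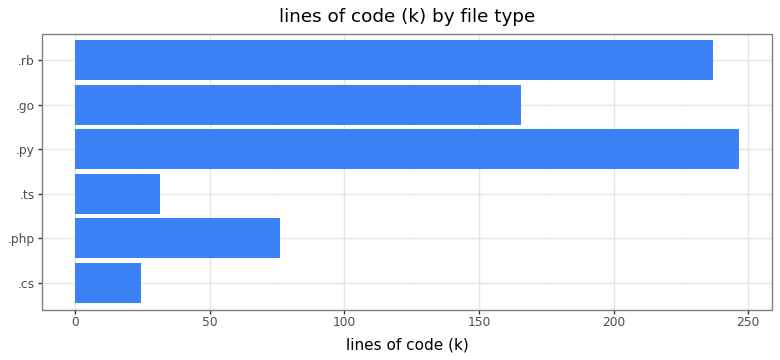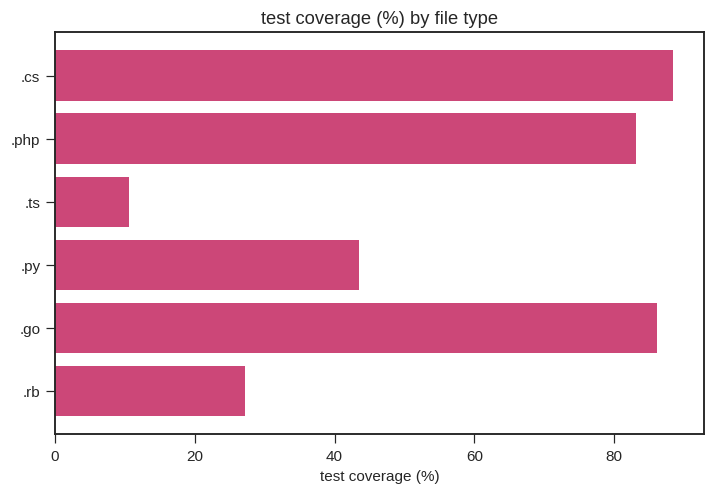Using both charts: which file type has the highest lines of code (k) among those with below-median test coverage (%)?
.py

Chart 2 median test coverage (%) ≈ 60; below-median file types: .ts, .py, .rb. Among those, .py has the highest lines of code (k) (≈ 250).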